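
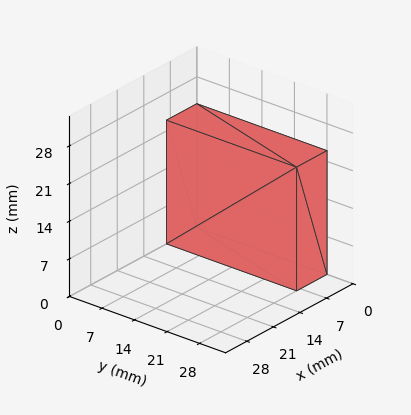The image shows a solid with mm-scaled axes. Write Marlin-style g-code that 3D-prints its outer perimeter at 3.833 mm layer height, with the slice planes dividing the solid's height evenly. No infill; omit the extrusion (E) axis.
Reading the render: the shape is a rectangular box, roughly 8 × 28 mm footprint and 23 mm tall (dimensions read to the nearest mm from the axis ticks). For the g-code, the solid's height is divided into equal slices at the stated Δz and each level perimeter traced with G1 moves after a G0 lift.

; perimeter-only toolpath
G21 ; units = mm
G90 ; absolute positioning
G28 ; home
; layer 1
G0 Z3.833
G0 X0.000 Y0.000
G1 X8.000 Y0.000
G1 X8.000 Y28.000
G1 X0.000 Y28.000
G1 X0.000 Y0.000
; layer 2
G0 Z7.667
G0 X0.000 Y0.000
G1 X8.000 Y0.000
G1 X8.000 Y28.000
G1 X0.000 Y28.000
G1 X0.000 Y0.000
; layer 3
G0 Z11.500
G0 X0.000 Y0.000
G1 X8.000 Y0.000
G1 X8.000 Y28.000
G1 X0.000 Y28.000
G1 X0.000 Y0.000
; layer 4
G0 Z15.333
G0 X0.000 Y0.000
G1 X8.000 Y0.000
G1 X8.000 Y28.000
G1 X0.000 Y28.000
G1 X0.000 Y0.000
; layer 5
G0 Z19.167
G0 X0.000 Y0.000
G1 X8.000 Y0.000
G1 X8.000 Y28.000
G1 X0.000 Y28.000
G1 X0.000 Y0.000
; layer 6
G0 Z23.000
G0 X0.000 Y0.000
G1 X8.000 Y0.000
G1 X8.000 Y28.000
G1 X0.000 Y28.000
G1 X0.000 Y0.000
M2 ; end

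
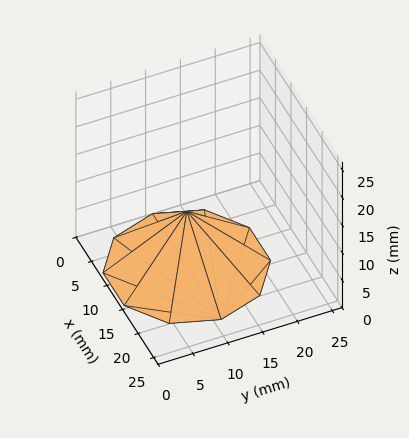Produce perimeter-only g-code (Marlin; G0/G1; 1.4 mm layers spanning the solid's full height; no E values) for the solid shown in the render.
Reading the render: the shape is a regular 10-sided pyramid, base circumscribed radius ≈ 11 mm, apex at z ≈ 10 mm (dimensions read to the nearest mm from the axis ticks). For the g-code, the solid's height is divided into equal slices at the stated Δz and each level perimeter traced with G1 moves after a G0 lift.

; perimeter-only toolpath
G21 ; units = mm
G90 ; absolute positioning
G28 ; home
; layer 1
G0 Z1.4
G0 X20.4 Y11.0
G1 X18.6 Y16.6
G1 X13.9 Y20.0
G1 X8.1 Y20.0
G1 X3.4 Y16.6
G1 X1.6 Y11.0
G1 X3.4 Y5.4
G1 X8.1 Y2.0
G1 X13.9 Y2.0
G1 X18.6 Y5.4
G1 X20.4 Y11.0
; layer 2
G0 Z2.9
G0 X18.9 Y11.0
G1 X17.4 Y15.6
G1 X13.4 Y18.5
G1 X8.6 Y18.5
G1 X4.6 Y15.6
G1 X3.1 Y11.0
G1 X4.6 Y6.4
G1 X8.6 Y3.5
G1 X13.4 Y3.5
G1 X17.4 Y6.4
G1 X18.9 Y11.0
; layer 3
G0 Z4.3
G0 X17.3 Y11.0
G1 X16.1 Y14.7
G1 X12.9 Y17.0
G1 X9.1 Y17.0
G1 X5.9 Y14.7
G1 X4.7 Y11.0
G1 X5.9 Y7.3
G1 X9.1 Y5.0
G1 X12.9 Y5.0
G1 X16.1 Y7.3
G1 X17.3 Y11.0
; layer 4
G0 Z5.7
G0 X15.7 Y11.0
G1 X14.8 Y13.8
G1 X12.5 Y15.5
G1 X9.5 Y15.5
G1 X7.2 Y13.8
G1 X6.3 Y11.0
G1 X7.2 Y8.2
G1 X9.5 Y6.5
G1 X12.5 Y6.5
G1 X14.8 Y8.2
G1 X15.7 Y11.0
; layer 5
G0 Z7.1
G0 X14.1 Y11.0
G1 X13.5 Y12.9
G1 X12.0 Y14.0
G1 X10.0 Y14.0
G1 X8.5 Y12.9
G1 X7.9 Y11.0
G1 X8.5 Y9.1
G1 X10.0 Y8.0
G1 X12.0 Y8.0
G1 X13.5 Y9.1
G1 X14.1 Y11.0
; layer 6
G0 Z8.6
G0 X12.6 Y11.0
G1 X12.3 Y11.9
G1 X11.5 Y12.5
G1 X10.5 Y12.5
G1 X9.7 Y11.9
G1 X9.4 Y11.0
G1 X9.7 Y10.1
G1 X10.5 Y9.5
G1 X11.5 Y9.5
G1 X12.3 Y10.1
G1 X12.6 Y11.0
M2 ; end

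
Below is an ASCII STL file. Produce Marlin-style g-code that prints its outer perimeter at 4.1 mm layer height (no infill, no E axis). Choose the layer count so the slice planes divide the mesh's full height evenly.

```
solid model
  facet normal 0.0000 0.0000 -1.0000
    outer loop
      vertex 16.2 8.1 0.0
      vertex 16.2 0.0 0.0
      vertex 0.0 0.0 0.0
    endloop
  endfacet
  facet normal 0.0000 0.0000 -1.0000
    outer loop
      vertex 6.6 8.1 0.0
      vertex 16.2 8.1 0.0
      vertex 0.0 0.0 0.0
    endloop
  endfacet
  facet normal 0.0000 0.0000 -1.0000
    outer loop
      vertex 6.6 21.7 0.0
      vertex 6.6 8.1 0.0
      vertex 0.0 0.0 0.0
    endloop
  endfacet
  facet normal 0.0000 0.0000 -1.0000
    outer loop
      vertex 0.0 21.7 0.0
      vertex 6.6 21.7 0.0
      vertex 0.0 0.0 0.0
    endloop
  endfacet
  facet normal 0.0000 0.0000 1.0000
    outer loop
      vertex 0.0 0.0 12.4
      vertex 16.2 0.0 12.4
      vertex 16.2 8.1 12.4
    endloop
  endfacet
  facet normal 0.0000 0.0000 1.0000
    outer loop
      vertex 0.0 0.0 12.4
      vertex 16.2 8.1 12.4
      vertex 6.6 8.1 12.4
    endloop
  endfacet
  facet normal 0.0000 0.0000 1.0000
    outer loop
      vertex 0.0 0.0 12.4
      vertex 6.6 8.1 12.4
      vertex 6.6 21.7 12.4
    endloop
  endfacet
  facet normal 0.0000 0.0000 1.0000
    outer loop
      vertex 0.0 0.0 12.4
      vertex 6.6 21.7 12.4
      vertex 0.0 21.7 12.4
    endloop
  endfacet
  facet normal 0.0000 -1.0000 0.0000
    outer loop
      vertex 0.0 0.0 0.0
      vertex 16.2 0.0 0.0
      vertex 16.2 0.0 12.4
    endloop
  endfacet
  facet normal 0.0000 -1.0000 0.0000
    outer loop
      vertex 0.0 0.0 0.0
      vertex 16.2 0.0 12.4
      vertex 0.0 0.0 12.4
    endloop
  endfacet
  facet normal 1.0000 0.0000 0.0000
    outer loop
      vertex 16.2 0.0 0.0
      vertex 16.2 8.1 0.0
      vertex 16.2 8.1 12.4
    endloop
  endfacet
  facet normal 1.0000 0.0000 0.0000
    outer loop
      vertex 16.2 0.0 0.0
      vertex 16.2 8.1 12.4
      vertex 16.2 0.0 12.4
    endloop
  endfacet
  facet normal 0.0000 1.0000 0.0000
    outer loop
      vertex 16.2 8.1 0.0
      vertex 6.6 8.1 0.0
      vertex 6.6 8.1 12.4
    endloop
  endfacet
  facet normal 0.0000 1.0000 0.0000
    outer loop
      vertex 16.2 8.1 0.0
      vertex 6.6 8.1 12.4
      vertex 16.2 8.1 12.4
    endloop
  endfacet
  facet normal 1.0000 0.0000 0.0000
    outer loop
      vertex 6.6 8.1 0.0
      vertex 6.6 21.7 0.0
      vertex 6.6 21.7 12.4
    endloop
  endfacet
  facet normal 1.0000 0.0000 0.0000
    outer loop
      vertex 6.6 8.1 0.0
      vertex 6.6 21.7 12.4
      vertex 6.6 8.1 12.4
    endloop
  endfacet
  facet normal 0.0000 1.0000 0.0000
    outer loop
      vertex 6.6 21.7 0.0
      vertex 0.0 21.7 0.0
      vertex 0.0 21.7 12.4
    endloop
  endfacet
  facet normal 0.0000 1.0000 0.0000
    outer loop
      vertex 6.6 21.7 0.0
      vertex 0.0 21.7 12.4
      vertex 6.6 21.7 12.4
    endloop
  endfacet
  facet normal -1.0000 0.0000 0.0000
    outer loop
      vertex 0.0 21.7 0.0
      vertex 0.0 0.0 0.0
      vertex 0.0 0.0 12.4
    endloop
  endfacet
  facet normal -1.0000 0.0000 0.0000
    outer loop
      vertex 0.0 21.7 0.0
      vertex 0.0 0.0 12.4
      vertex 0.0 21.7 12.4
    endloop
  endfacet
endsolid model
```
; perimeter-only toolpath
G21 ; units = mm
G90 ; absolute positioning
G28 ; home
; layer 1
G0 Z4.1
G0 X0.0 Y0.0
G1 X16.2 Y0.0
G1 X16.2 Y8.1
G1 X6.6 Y8.1
G1 X6.6 Y21.7
G1 X0.0 Y21.7
G1 X0.0 Y0.0
; layer 2
G0 Z8.3
G0 X0.0 Y0.0
G1 X16.2 Y0.0
G1 X16.2 Y8.1
G1 X6.6 Y8.1
G1 X6.6 Y21.7
G1 X0.0 Y21.7
G1 X0.0 Y0.0
; layer 3
G0 Z12.4
G0 X0.0 Y0.0
G1 X16.2 Y0.0
G1 X16.2 Y8.1
G1 X6.6 Y8.1
G1 X6.6 Y21.7
G1 X0.0 Y21.7
G1 X0.0 Y0.0
M2 ; end

The solid is an L-shaped prism: outer 16.2 × 21.7 mm, arm thicknesses ≈ 8.1 mm (horizontal) and 6.6 mm (vertical), extruded 12.4 mm in z. Slicing at Δz = 4.1 mm — 3 equal slices spanning the solid's height, so layer i sits at z = i·h/3 — gives 3 non-empty perimeters. Each is a 6-segment closed polygon; G0 lifts to the layer z and rapids to the start vertex, then G1 traces the edges.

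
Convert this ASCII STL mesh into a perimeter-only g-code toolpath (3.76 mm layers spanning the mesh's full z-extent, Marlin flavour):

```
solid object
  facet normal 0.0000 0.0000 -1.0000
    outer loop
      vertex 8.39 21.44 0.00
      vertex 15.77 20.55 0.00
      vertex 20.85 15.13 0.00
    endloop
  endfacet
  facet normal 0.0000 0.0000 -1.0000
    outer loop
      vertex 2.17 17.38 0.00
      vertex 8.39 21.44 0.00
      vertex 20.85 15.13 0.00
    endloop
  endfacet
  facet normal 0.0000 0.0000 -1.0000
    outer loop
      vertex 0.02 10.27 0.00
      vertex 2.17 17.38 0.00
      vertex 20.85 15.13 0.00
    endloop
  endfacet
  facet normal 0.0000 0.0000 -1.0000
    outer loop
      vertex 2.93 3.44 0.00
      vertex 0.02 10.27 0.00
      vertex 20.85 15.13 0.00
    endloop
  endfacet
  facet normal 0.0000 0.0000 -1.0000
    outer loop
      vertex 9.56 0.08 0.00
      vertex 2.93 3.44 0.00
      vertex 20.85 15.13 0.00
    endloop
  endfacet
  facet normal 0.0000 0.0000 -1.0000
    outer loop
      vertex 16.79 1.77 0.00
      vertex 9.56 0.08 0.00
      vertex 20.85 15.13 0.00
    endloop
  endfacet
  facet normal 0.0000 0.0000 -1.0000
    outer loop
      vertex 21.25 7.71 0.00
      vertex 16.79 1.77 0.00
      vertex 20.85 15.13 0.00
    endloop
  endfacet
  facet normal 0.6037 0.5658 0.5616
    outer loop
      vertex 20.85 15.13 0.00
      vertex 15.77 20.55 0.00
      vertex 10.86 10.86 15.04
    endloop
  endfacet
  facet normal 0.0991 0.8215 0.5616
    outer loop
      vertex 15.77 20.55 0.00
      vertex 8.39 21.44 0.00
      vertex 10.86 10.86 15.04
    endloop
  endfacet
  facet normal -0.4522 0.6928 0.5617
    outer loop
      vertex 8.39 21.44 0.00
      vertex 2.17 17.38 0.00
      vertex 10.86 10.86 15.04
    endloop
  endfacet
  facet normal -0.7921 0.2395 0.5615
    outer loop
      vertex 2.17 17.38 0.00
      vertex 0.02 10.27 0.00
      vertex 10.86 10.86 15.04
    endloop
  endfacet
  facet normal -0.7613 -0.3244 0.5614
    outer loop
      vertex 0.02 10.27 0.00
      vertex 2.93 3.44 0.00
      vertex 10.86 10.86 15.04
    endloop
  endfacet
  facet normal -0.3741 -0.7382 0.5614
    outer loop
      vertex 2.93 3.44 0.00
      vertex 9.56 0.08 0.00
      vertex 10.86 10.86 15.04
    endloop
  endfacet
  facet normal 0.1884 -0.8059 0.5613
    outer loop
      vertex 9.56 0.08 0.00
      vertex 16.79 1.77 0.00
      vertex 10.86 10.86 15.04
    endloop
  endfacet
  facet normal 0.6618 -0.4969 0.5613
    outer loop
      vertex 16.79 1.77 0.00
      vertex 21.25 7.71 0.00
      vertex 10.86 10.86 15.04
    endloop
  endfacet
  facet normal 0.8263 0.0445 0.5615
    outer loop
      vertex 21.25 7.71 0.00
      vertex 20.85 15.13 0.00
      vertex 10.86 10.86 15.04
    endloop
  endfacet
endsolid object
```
; perimeter-only toolpath
G21 ; units = mm
G90 ; absolute positioning
G28 ; home
; layer 1
G0 Z3.76
G0 X18.35 Y14.06
G1 X14.54 Y18.13
G1 X9.01 Y18.80
G1 X4.34 Y15.75
G1 X2.73 Y10.42
G1 X4.91 Y5.29
G1 X9.88 Y2.77
G1 X15.31 Y4.04
G1 X18.65 Y8.50
G1 X18.35 Y14.06
; layer 2
G0 Z7.52
G0 X15.86 Y13.00
G1 X13.31 Y15.71
G1 X9.62 Y16.15
G1 X6.51 Y14.12
G1 X5.44 Y10.56
G1 X6.89 Y7.15
G1 X10.21 Y5.47
G1 X13.82 Y6.31
G1 X16.05 Y9.29
G1 X15.86 Y13.00
; layer 3
G0 Z11.28
G0 X13.36 Y11.93
G1 X12.09 Y13.28
G1 X10.24 Y13.50
G1 X8.69 Y12.49
G1 X8.15 Y10.71
G1 X8.88 Y9.00
G1 X10.54 Y8.16
G1 X12.34 Y8.59
G1 X13.46 Y10.07
G1 X13.36 Y11.93
M2 ; end

The solid is a regular 9-sided pyramid, base circumscribed radius ≈ 10.9 mm, apex at z ≈ 15 mm. Slicing at Δz = 3.76 mm — 4 equal slices spanning the solid's height, so layer i sits at z = i·h/4 — gives 3 non-empty perimeters. Each is a 9-segment closed polygon; G0 lifts to the layer z and rapids to the start vertex, then G1 traces the edges. The cross-section shrinks linearly with z (the slice at the apex is degenerate and omitted).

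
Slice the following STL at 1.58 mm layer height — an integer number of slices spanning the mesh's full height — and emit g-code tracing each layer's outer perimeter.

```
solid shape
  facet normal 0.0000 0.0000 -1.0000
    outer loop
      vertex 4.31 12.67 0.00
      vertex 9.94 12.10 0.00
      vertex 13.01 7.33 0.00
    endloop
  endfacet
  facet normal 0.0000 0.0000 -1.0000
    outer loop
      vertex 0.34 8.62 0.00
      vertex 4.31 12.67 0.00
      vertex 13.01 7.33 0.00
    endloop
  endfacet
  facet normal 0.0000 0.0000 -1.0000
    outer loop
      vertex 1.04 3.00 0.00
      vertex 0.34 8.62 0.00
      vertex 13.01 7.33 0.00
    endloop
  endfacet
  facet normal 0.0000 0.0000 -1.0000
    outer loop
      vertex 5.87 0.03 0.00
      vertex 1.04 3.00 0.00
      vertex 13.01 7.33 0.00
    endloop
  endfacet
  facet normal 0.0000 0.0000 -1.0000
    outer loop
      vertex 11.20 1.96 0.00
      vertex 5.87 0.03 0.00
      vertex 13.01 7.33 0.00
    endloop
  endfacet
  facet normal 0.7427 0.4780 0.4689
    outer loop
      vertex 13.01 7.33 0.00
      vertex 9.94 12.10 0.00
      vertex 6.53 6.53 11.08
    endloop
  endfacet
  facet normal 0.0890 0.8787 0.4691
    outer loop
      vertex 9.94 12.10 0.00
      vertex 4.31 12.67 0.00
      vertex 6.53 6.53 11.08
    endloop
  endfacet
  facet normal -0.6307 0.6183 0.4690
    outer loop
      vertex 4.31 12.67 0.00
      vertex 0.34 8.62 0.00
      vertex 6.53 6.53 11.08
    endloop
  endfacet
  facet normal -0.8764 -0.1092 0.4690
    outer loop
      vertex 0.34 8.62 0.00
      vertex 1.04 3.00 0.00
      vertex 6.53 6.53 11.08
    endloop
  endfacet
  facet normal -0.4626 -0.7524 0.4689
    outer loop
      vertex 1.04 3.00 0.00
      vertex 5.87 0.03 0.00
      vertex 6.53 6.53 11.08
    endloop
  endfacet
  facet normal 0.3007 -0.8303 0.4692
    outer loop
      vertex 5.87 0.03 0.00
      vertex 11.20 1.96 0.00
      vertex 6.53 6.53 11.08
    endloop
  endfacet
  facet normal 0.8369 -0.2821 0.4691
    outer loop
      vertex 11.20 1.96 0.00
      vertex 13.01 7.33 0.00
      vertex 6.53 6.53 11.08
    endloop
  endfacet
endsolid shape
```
; perimeter-only toolpath
G21 ; units = mm
G90 ; absolute positioning
G28 ; home
; layer 1
G0 Z1.58
G0 X12.08 Y7.22
G1 X9.45 Y11.30
G1 X4.63 Y11.79
G1 X1.22 Y8.32
G1 X1.82 Y3.50
G1 X5.96 Y0.96
G1 X10.53 Y2.61
G1 X12.08 Y7.22
; layer 2
G0 Z3.17
G0 X11.16 Y7.10
G1 X8.97 Y10.51
G1 X4.94 Y10.92
G1 X2.11 Y8.02
G1 X2.61 Y4.01
G1 X6.06 Y1.89
G1 X9.87 Y3.27
G1 X11.16 Y7.10
; layer 3
G0 Z4.75
G0 X10.23 Y6.99
G1 X8.48 Y9.71
G1 X5.26 Y10.04
G1 X2.99 Y7.72
G1 X3.39 Y4.51
G1 X6.15 Y2.82
G1 X9.20 Y3.92
G1 X10.23 Y6.99
; layer 4
G0 Z6.33
G0 X9.31 Y6.87
G1 X7.99 Y8.92
G1 X5.58 Y9.16
G1 X3.88 Y7.43
G1 X4.18 Y5.02
G1 X6.25 Y3.74
G1 X8.53 Y4.57
G1 X9.31 Y6.87
; layer 5
G0 Z7.91
G0 X8.38 Y6.76
G1 X7.50 Y8.12
G1 X5.90 Y8.28
G1 X4.76 Y7.13
G1 X4.96 Y5.52
G1 X6.34 Y4.67
G1 X7.86 Y5.22
G1 X8.38 Y6.76
; layer 6
G0 Z9.50
G0 X7.46 Y6.64
G1 X7.02 Y7.33
G1 X6.21 Y7.41
G1 X5.65 Y6.83
G1 X5.75 Y6.03
G1 X6.44 Y5.60
G1 X7.20 Y5.88
G1 X7.46 Y6.64
M2 ; end

The solid is a regular 7-sided pyramid, base circumscribed radius ≈ 6.53 mm, apex at z ≈ 11.1 mm. Slicing at Δz = 1.58 mm — 7 equal slices spanning the solid's height, so layer i sits at z = i·h/7 — gives 6 non-empty perimeters. Each is a 7-segment closed polygon; G0 lifts to the layer z and rapids to the start vertex, then G1 traces the edges. The cross-section shrinks linearly with z (the slice at the apex is degenerate and omitted).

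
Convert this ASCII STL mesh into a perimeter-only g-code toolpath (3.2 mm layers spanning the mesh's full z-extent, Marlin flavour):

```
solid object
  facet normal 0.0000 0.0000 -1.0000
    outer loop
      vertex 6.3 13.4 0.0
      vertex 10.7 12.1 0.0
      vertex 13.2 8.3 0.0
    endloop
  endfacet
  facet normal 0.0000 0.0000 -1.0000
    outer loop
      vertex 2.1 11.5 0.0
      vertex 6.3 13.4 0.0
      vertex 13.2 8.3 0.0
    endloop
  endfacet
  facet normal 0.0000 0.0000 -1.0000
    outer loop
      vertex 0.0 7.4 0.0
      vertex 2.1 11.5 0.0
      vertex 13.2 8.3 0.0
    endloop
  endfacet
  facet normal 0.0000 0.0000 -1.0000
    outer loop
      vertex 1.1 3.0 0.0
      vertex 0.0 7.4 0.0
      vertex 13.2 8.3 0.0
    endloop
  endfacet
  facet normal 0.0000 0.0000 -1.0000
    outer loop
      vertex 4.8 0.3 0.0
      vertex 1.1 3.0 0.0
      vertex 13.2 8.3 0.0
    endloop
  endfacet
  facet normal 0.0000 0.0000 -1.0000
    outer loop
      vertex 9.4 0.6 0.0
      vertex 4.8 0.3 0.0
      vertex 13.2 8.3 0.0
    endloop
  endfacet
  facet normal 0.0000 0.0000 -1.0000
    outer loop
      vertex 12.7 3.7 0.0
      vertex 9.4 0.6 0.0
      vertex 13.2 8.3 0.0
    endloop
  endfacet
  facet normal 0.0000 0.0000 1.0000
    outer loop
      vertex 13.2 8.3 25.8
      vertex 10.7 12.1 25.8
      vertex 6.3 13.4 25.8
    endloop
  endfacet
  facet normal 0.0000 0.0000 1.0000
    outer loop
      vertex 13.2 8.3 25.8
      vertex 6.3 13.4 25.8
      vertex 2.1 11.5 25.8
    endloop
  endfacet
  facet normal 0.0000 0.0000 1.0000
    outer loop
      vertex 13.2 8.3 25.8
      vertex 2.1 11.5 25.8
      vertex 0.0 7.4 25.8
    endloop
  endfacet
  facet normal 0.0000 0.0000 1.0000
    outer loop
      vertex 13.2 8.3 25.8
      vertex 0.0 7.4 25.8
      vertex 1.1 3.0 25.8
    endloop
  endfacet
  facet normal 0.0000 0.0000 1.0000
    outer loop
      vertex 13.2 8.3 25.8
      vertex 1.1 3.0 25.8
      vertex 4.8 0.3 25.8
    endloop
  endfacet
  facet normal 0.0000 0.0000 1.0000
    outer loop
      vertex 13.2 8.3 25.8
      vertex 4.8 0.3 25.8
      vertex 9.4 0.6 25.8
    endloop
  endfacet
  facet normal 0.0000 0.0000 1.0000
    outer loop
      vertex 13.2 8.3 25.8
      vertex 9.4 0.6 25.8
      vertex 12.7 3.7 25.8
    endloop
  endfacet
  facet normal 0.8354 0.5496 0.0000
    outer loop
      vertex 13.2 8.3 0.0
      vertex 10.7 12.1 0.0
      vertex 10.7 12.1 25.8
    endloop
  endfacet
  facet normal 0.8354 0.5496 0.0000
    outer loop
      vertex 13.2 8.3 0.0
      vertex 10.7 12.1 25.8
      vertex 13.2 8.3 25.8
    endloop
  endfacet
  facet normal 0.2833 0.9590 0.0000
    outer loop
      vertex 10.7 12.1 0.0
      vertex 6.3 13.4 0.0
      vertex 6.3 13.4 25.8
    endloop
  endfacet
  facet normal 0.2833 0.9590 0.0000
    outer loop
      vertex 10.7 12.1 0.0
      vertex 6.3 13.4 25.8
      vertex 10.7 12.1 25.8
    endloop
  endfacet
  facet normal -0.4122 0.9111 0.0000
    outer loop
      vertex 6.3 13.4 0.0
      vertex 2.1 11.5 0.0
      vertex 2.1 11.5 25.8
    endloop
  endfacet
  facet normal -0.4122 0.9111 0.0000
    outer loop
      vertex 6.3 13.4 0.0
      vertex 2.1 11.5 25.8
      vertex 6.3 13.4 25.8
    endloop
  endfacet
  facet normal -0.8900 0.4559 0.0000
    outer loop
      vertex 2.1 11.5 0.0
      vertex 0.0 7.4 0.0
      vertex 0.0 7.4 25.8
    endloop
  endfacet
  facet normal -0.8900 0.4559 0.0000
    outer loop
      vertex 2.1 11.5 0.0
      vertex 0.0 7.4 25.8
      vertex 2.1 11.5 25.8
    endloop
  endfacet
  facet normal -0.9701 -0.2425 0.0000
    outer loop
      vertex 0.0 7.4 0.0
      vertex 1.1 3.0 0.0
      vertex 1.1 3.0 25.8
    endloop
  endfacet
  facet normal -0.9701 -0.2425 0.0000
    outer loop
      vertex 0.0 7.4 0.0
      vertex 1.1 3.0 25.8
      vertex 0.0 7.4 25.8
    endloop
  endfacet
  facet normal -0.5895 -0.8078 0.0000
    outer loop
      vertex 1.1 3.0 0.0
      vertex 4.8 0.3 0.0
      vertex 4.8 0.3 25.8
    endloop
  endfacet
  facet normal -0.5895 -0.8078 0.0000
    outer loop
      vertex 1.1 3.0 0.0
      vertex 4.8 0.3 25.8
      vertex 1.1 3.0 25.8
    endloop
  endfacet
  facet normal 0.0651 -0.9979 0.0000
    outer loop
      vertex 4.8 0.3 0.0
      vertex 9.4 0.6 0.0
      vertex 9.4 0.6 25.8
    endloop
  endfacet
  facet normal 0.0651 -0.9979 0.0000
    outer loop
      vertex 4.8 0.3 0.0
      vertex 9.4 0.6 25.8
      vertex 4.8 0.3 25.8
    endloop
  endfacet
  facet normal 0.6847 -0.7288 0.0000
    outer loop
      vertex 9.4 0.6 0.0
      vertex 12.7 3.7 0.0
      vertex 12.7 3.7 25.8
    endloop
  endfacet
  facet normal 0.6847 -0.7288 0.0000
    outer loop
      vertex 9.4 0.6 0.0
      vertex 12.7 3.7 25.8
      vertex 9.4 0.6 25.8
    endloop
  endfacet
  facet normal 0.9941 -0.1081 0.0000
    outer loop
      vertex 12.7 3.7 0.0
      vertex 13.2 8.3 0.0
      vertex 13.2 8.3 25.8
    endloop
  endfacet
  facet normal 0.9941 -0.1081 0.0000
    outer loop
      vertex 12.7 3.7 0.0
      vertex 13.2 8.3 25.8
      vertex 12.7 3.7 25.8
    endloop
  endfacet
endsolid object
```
; perimeter-only toolpath
G21 ; units = mm
G90 ; absolute positioning
G28 ; home
; layer 1
G0 Z3.2
G0 X13.2 Y8.3
G1 X10.7 Y12.1
G1 X6.3 Y13.4
G1 X2.1 Y11.5
G1 X0.0 Y7.4
G1 X1.1 Y3.0
G1 X4.8 Y0.3
G1 X9.4 Y0.6
G1 X12.7 Y3.7
G1 X13.2 Y8.3
; layer 2
G0 Z6.5
G0 X13.2 Y8.3
G1 X10.7 Y12.1
G1 X6.3 Y13.4
G1 X2.1 Y11.5
G1 X0.0 Y7.4
G1 X1.1 Y3.0
G1 X4.8 Y0.3
G1 X9.4 Y0.6
G1 X12.7 Y3.7
G1 X13.2 Y8.3
; layer 3
G0 Z9.7
G0 X13.2 Y8.3
G1 X10.7 Y12.1
G1 X6.3 Y13.4
G1 X2.1 Y11.5
G1 X0.0 Y7.4
G1 X1.1 Y3.0
G1 X4.8 Y0.3
G1 X9.4 Y0.6
G1 X12.7 Y3.7
G1 X13.2 Y8.3
; layer 4
G0 Z12.9
G0 X13.2 Y8.3
G1 X10.7 Y12.1
G1 X6.3 Y13.4
G1 X2.1 Y11.5
G1 X0.0 Y7.4
G1 X1.1 Y3.0
G1 X4.8 Y0.3
G1 X9.4 Y0.6
G1 X12.7 Y3.7
G1 X13.2 Y8.3
; layer 5
G0 Z16.1
G0 X13.2 Y8.3
G1 X10.7 Y12.1
G1 X6.3 Y13.4
G1 X2.1 Y11.5
G1 X0.0 Y7.4
G1 X1.1 Y3.0
G1 X4.8 Y0.3
G1 X9.4 Y0.6
G1 X12.7 Y3.7
G1 X13.2 Y8.3
; layer 6
G0 Z19.4
G0 X13.2 Y8.3
G1 X10.7 Y12.1
G1 X6.3 Y13.4
G1 X2.1 Y11.5
G1 X0.0 Y7.4
G1 X1.1 Y3.0
G1 X4.8 Y0.3
G1 X9.4 Y0.6
G1 X12.7 Y3.7
G1 X13.2 Y8.3
; layer 7
G0 Z22.6
G0 X13.2 Y8.3
G1 X10.7 Y12.1
G1 X6.3 Y13.4
G1 X2.1 Y11.5
G1 X0.0 Y7.4
G1 X1.1 Y3.0
G1 X4.8 Y0.3
G1 X9.4 Y0.6
G1 X12.7 Y3.7
G1 X13.2 Y8.3
; layer 8
G0 Z25.8
G0 X13.2 Y8.3
G1 X10.7 Y12.1
G1 X6.3 Y13.4
G1 X2.1 Y11.5
G1 X0.0 Y7.4
G1 X1.1 Y3.0
G1 X4.8 Y0.3
G1 X9.4 Y0.6
G1 X12.7 Y3.7
G1 X13.2 Y8.3
M2 ; end

The solid is a regular 9-sided prism (a cylinder approximated with 9 flat sides), circumscribed radius ≈ 6.7 mm, height ≈ 25.8 mm. Slicing at Δz = 3.2 mm — 8 equal slices spanning the solid's height, so layer i sits at z = i·h/8 — gives 8 non-empty perimeters. Each is a 9-segment closed polygon; G0 lifts to the layer z and rapids to the start vertex, then G1 traces the edges.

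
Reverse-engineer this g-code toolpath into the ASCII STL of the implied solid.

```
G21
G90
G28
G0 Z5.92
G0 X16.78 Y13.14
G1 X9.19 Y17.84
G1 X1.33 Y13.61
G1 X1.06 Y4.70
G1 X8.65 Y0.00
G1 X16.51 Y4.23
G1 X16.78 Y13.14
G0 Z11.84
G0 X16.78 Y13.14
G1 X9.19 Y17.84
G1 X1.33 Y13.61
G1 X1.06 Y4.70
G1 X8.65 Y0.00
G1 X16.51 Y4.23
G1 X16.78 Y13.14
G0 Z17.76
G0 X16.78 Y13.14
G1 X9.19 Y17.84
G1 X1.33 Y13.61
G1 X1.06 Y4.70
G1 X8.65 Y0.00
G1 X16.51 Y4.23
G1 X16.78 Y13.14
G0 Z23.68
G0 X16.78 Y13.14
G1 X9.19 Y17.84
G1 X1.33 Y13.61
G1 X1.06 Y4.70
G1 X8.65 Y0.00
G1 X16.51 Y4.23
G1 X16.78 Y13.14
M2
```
solid part
  facet normal 0.0000 0.0000 -1.0000
    outer loop
      vertex 1.33 13.61 0.00
      vertex 9.19 17.84 0.00
      vertex 16.78 13.14 0.00
    endloop
  endfacet
  facet normal 0.0000 0.0000 -1.0000
    outer loop
      vertex 1.06 4.70 0.00
      vertex 1.33 13.61 0.00
      vertex 16.78 13.14 0.00
    endloop
  endfacet
  facet normal 0.0000 0.0000 -1.0000
    outer loop
      vertex 8.65 0.00 0.00
      vertex 1.06 4.70 0.00
      vertex 16.78 13.14 0.00
    endloop
  endfacet
  facet normal 0.0000 0.0000 -1.0000
    outer loop
      vertex 16.51 4.23 0.00
      vertex 8.65 0.00 0.00
      vertex 16.78 13.14 0.00
    endloop
  endfacet
  facet normal 0.0000 0.0000 1.0000
    outer loop
      vertex 16.78 13.14 23.68
      vertex 9.19 17.84 23.68
      vertex 1.33 13.61 23.68
    endloop
  endfacet
  facet normal 0.0000 0.0000 1.0000
    outer loop
      vertex 16.78 13.14 23.68
      vertex 1.33 13.61 23.68
      vertex 1.06 4.70 23.68
    endloop
  endfacet
  facet normal 0.0000 0.0000 1.0000
    outer loop
      vertex 16.78 13.14 23.68
      vertex 1.06 4.70 23.68
      vertex 8.65 0.00 23.68
    endloop
  endfacet
  facet normal 0.0000 0.0000 1.0000
    outer loop
      vertex 16.78 13.14 23.68
      vertex 8.65 0.00 23.68
      vertex 16.51 4.23 23.68
    endloop
  endfacet
  facet normal 0.5265 0.8502 0.0000
    outer loop
      vertex 16.78 13.14 0.00
      vertex 9.19 17.84 0.00
      vertex 9.19 17.84 23.68
    endloop
  endfacet
  facet normal 0.5265 0.8502 0.0000
    outer loop
      vertex 16.78 13.14 0.00
      vertex 9.19 17.84 23.68
      vertex 16.78 13.14 23.68
    endloop
  endfacet
  facet normal -0.4739 0.8806 0.0000
    outer loop
      vertex 9.19 17.84 0.00
      vertex 1.33 13.61 0.00
      vertex 1.33 13.61 23.68
    endloop
  endfacet
  facet normal -0.4739 0.8806 0.0000
    outer loop
      vertex 9.19 17.84 0.00
      vertex 1.33 13.61 23.68
      vertex 9.19 17.84 23.68
    endloop
  endfacet
  facet normal -0.9995 0.0303 0.0000
    outer loop
      vertex 1.33 13.61 0.00
      vertex 1.06 4.70 0.00
      vertex 1.06 4.70 23.68
    endloop
  endfacet
  facet normal -0.9995 0.0303 0.0000
    outer loop
      vertex 1.33 13.61 0.00
      vertex 1.06 4.70 23.68
      vertex 1.33 13.61 23.68
    endloop
  endfacet
  facet normal -0.5265 -0.8502 0.0000
    outer loop
      vertex 1.06 4.70 0.00
      vertex 8.65 0.00 0.00
      vertex 8.65 0.00 23.68
    endloop
  endfacet
  facet normal -0.5265 -0.8502 0.0000
    outer loop
      vertex 1.06 4.70 0.00
      vertex 8.65 0.00 23.68
      vertex 1.06 4.70 23.68
    endloop
  endfacet
  facet normal 0.4739 -0.8806 0.0000
    outer loop
      vertex 8.65 0.00 0.00
      vertex 16.51 4.23 0.00
      vertex 16.51 4.23 23.68
    endloop
  endfacet
  facet normal 0.4739 -0.8806 0.0000
    outer loop
      vertex 8.65 0.00 0.00
      vertex 16.51 4.23 23.68
      vertex 8.65 0.00 23.68
    endloop
  endfacet
  facet normal 0.9995 -0.0303 0.0000
    outer loop
      vertex 16.51 4.23 0.00
      vertex 16.78 13.14 0.00
      vertex 16.78 13.14 23.68
    endloop
  endfacet
  facet normal 0.9995 -0.0303 0.0000
    outer loop
      vertex 16.51 4.23 0.00
      vertex 16.78 13.14 23.68
      vertex 16.51 4.23 23.68
    endloop
  endfacet
endsolid part

The G0 Z moves step by Δz≈5.92 mm. Every layer's G1 loop is the same polygon, so the solid is a straight extrusion of it from z=0 to z≈23.7. Closing with flat bottom and top caps and triangulating gives 20 facets — a regular 6-sided prism (a cylinder approximated with 6 flat sides), circumscribed radius ≈ 8.92 mm, height ≈ 23.7 mm.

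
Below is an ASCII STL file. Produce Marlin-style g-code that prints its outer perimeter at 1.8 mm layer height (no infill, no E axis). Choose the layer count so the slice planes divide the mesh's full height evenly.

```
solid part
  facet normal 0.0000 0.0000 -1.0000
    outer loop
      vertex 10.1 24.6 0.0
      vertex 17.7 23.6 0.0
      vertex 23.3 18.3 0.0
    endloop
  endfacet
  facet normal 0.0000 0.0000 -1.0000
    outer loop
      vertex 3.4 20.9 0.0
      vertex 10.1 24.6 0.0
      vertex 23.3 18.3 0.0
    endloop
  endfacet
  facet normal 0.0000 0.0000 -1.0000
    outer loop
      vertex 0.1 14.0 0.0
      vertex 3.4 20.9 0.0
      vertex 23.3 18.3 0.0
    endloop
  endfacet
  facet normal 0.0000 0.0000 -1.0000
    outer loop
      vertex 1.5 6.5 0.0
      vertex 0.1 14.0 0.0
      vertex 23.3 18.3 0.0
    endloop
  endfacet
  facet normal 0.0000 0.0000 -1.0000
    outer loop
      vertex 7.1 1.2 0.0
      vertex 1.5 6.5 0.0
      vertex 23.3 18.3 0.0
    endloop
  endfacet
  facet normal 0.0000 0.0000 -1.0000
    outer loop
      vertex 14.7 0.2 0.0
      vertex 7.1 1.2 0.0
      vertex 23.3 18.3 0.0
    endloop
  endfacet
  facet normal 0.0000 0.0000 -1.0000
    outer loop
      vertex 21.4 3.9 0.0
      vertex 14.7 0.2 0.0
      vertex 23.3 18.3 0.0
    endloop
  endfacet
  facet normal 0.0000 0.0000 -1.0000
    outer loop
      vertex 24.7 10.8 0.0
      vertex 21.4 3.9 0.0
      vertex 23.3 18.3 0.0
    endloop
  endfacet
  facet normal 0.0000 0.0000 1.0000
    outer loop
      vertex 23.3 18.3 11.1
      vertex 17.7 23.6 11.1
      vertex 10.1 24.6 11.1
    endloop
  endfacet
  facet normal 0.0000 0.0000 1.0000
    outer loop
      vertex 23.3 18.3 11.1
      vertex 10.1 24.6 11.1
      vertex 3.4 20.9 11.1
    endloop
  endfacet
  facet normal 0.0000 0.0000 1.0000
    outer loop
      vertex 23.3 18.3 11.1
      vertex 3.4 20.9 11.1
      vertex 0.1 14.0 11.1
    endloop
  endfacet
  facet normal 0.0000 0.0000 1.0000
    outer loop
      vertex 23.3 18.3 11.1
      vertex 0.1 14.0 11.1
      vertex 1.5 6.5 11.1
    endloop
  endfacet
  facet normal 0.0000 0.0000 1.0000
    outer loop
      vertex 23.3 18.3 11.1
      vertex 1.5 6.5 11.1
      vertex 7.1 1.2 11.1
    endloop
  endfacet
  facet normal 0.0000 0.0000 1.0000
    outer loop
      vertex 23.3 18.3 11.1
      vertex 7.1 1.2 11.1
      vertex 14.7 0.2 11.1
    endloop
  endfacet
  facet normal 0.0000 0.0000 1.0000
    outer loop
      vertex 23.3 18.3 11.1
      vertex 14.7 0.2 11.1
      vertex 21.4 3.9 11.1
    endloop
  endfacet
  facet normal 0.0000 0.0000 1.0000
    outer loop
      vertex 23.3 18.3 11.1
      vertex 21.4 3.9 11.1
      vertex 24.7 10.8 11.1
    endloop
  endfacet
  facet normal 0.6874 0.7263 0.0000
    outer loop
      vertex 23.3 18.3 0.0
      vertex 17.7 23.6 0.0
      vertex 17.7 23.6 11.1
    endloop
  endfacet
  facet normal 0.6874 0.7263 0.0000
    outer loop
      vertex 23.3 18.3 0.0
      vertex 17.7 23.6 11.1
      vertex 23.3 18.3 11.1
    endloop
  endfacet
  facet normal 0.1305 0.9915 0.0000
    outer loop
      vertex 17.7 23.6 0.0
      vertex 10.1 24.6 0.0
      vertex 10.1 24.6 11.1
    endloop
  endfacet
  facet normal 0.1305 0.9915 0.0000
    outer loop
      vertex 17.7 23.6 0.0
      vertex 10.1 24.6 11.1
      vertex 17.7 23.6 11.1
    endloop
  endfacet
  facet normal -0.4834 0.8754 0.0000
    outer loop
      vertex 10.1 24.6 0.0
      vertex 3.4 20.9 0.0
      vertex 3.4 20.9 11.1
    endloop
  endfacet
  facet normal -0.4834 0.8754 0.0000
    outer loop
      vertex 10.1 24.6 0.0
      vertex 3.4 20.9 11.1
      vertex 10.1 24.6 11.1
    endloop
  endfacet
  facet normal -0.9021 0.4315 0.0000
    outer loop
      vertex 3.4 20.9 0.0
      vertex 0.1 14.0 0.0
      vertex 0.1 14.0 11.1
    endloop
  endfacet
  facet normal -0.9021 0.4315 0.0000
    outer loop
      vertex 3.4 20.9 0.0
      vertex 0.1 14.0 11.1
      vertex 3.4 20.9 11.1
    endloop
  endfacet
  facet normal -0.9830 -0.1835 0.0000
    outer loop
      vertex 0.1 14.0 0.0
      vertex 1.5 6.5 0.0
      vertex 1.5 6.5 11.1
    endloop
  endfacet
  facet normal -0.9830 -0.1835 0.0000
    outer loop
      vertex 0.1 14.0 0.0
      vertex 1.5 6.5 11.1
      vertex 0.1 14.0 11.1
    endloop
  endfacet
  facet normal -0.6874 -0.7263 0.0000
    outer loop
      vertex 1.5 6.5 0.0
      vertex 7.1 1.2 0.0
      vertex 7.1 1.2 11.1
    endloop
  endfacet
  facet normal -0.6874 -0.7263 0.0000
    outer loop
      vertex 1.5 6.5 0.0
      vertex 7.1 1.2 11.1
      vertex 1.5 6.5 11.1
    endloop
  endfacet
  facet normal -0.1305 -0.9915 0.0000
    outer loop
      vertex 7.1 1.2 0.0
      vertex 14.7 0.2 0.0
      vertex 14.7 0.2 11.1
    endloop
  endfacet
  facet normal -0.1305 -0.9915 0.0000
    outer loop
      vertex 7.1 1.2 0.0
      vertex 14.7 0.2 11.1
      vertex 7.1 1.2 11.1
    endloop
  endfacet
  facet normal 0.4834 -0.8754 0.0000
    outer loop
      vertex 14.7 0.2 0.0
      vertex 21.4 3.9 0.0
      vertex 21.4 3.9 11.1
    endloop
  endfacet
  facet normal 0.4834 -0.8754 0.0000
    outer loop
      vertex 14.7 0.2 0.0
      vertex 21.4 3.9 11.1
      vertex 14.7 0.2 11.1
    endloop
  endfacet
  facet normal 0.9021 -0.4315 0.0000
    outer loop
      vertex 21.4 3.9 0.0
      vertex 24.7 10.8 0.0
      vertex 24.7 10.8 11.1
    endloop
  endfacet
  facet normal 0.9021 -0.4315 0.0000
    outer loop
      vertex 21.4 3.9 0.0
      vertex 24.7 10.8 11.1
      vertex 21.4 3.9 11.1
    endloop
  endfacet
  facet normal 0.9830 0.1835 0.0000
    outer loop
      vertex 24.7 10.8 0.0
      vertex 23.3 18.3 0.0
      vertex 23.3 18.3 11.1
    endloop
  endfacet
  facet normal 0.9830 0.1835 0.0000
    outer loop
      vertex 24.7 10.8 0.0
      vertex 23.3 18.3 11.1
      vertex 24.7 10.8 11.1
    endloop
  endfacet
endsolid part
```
; perimeter-only toolpath
G21 ; units = mm
G90 ; absolute positioning
G28 ; home
; layer 1
G0 Z1.8
G0 X23.3 Y18.3
G1 X17.7 Y23.6
G1 X10.1 Y24.6
G1 X3.4 Y20.9
G1 X0.1 Y14.0
G1 X1.5 Y6.5
G1 X7.1 Y1.2
G1 X14.7 Y0.2
G1 X21.4 Y3.9
G1 X24.7 Y10.8
G1 X23.3 Y18.3
; layer 2
G0 Z3.7
G0 X23.3 Y18.3
G1 X17.7 Y23.6
G1 X10.1 Y24.6
G1 X3.4 Y20.9
G1 X0.1 Y14.0
G1 X1.5 Y6.5
G1 X7.1 Y1.2
G1 X14.7 Y0.2
G1 X21.4 Y3.9
G1 X24.7 Y10.8
G1 X23.3 Y18.3
; layer 3
G0 Z5.5
G0 X23.3 Y18.3
G1 X17.7 Y23.6
G1 X10.1 Y24.6
G1 X3.4 Y20.9
G1 X0.1 Y14.0
G1 X1.5 Y6.5
G1 X7.1 Y1.2
G1 X14.7 Y0.2
G1 X21.4 Y3.9
G1 X24.7 Y10.8
G1 X23.3 Y18.3
; layer 4
G0 Z7.4
G0 X23.3 Y18.3
G1 X17.7 Y23.6
G1 X10.1 Y24.6
G1 X3.4 Y20.9
G1 X0.1 Y14.0
G1 X1.5 Y6.5
G1 X7.1 Y1.2
G1 X14.7 Y0.2
G1 X21.4 Y3.9
G1 X24.7 Y10.8
G1 X23.3 Y18.3
; layer 5
G0 Z9.2
G0 X23.3 Y18.3
G1 X17.7 Y23.6
G1 X10.1 Y24.6
G1 X3.4 Y20.9
G1 X0.1 Y14.0
G1 X1.5 Y6.5
G1 X7.1 Y1.2
G1 X14.7 Y0.2
G1 X21.4 Y3.9
G1 X24.7 Y10.8
G1 X23.3 Y18.3
; layer 6
G0 Z11.1
G0 X23.3 Y18.3
G1 X17.7 Y23.6
G1 X10.1 Y24.6
G1 X3.4 Y20.9
G1 X0.1 Y14.0
G1 X1.5 Y6.5
G1 X7.1 Y1.2
G1 X14.7 Y0.2
G1 X21.4 Y3.9
G1 X24.7 Y10.8
G1 X23.3 Y18.3
M2 ; end

The solid is a regular 10-sided prism (a cylinder approximated with 10 flat sides), circumscribed radius ≈ 12.4 mm, height ≈ 11.1 mm. Slicing at Δz = 1.8 mm — 6 equal slices spanning the solid's height, so layer i sits at z = i·h/6 — gives 6 non-empty perimeters. Each is a 10-segment closed polygon; G0 lifts to the layer z and rapids to the start vertex, then G1 traces the edges.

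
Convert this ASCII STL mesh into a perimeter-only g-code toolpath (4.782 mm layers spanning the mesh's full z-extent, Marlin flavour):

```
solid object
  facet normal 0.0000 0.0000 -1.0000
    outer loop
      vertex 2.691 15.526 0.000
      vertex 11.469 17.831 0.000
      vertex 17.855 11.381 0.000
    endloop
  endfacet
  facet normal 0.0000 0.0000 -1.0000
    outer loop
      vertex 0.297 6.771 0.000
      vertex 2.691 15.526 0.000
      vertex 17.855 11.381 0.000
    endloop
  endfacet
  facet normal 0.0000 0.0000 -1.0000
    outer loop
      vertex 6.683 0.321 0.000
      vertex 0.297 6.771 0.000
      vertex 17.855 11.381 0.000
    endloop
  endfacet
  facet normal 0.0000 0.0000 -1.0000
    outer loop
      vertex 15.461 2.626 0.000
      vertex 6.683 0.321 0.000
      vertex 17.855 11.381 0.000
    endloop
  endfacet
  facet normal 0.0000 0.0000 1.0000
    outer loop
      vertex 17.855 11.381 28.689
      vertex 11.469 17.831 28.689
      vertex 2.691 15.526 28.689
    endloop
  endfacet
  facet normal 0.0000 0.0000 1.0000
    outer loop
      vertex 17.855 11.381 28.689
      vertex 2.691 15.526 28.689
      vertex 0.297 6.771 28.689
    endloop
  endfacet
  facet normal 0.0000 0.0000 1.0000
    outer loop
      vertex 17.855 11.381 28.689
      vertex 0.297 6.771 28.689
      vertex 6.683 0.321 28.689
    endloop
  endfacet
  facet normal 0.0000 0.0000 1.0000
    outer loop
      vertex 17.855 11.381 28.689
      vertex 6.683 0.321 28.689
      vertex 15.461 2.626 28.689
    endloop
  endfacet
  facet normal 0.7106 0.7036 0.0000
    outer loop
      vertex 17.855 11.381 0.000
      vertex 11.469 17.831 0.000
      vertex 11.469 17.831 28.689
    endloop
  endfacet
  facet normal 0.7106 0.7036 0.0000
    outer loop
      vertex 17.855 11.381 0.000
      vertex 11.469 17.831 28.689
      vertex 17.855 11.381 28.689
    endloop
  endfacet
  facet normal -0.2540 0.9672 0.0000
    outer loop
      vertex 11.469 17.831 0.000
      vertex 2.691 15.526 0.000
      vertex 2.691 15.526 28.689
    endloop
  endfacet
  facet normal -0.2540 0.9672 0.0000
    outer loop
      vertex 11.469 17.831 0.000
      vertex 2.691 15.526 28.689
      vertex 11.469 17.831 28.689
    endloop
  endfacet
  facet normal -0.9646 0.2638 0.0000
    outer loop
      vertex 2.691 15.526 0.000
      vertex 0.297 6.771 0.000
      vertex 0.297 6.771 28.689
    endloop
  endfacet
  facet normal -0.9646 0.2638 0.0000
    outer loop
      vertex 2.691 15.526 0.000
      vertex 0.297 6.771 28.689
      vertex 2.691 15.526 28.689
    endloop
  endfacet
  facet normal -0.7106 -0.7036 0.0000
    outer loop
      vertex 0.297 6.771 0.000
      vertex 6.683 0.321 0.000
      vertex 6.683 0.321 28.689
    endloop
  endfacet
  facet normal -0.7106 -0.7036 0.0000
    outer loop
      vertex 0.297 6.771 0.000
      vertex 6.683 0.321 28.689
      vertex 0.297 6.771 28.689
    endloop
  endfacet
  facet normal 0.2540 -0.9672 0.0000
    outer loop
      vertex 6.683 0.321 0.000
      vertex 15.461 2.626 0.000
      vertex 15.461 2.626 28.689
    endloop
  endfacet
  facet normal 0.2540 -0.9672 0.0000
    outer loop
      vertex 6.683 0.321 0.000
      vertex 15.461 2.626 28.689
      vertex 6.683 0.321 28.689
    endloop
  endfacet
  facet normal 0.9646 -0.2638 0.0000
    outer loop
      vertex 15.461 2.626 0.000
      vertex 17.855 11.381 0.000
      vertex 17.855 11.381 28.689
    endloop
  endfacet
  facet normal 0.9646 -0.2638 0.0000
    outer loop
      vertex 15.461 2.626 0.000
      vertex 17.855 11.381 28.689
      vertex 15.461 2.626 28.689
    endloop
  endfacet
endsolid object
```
; perimeter-only toolpath
G21 ; units = mm
G90 ; absolute positioning
G28 ; home
; layer 1
G0 Z4.782
G0 X17.855 Y11.381
G1 X11.469 Y17.831
G1 X2.691 Y15.526
G1 X0.297 Y6.771
G1 X6.683 Y0.321
G1 X15.461 Y2.626
G1 X17.855 Y11.381
; layer 2
G0 Z9.563
G0 X17.855 Y11.381
G1 X11.469 Y17.831
G1 X2.691 Y15.526
G1 X0.297 Y6.771
G1 X6.683 Y0.321
G1 X15.461 Y2.626
G1 X17.855 Y11.381
; layer 3
G0 Z14.345
G0 X17.855 Y11.381
G1 X11.469 Y17.831
G1 X2.691 Y15.526
G1 X0.297 Y6.771
G1 X6.683 Y0.321
G1 X15.461 Y2.626
G1 X17.855 Y11.381
; layer 4
G0 Z19.126
G0 X17.855 Y11.381
G1 X11.469 Y17.831
G1 X2.691 Y15.526
G1 X0.297 Y6.771
G1 X6.683 Y0.321
G1 X15.461 Y2.626
G1 X17.855 Y11.381
; layer 5
G0 Z23.908
G0 X17.855 Y11.381
G1 X11.469 Y17.831
G1 X2.691 Y15.526
G1 X0.297 Y6.771
G1 X6.683 Y0.321
G1 X15.461 Y2.626
G1 X17.855 Y11.381
; layer 6
G0 Z28.689
G0 X17.855 Y11.381
G1 X11.469 Y17.831
G1 X2.691 Y15.526
G1 X0.297 Y6.771
G1 X6.683 Y0.321
G1 X15.461 Y2.626
G1 X17.855 Y11.381
M2 ; end

The solid is a regular 6-sided prism (a cylinder approximated with 6 flat sides), circumscribed radius ≈ 9.08 mm, height ≈ 28.7 mm. Slicing at Δz = 4.782 mm — 6 equal slices spanning the solid's height, so layer i sits at z = i·h/6 — gives 6 non-empty perimeters. Each is a 6-segment closed polygon; G0 lifts to the layer z and rapids to the start vertex, then G1 traces the edges.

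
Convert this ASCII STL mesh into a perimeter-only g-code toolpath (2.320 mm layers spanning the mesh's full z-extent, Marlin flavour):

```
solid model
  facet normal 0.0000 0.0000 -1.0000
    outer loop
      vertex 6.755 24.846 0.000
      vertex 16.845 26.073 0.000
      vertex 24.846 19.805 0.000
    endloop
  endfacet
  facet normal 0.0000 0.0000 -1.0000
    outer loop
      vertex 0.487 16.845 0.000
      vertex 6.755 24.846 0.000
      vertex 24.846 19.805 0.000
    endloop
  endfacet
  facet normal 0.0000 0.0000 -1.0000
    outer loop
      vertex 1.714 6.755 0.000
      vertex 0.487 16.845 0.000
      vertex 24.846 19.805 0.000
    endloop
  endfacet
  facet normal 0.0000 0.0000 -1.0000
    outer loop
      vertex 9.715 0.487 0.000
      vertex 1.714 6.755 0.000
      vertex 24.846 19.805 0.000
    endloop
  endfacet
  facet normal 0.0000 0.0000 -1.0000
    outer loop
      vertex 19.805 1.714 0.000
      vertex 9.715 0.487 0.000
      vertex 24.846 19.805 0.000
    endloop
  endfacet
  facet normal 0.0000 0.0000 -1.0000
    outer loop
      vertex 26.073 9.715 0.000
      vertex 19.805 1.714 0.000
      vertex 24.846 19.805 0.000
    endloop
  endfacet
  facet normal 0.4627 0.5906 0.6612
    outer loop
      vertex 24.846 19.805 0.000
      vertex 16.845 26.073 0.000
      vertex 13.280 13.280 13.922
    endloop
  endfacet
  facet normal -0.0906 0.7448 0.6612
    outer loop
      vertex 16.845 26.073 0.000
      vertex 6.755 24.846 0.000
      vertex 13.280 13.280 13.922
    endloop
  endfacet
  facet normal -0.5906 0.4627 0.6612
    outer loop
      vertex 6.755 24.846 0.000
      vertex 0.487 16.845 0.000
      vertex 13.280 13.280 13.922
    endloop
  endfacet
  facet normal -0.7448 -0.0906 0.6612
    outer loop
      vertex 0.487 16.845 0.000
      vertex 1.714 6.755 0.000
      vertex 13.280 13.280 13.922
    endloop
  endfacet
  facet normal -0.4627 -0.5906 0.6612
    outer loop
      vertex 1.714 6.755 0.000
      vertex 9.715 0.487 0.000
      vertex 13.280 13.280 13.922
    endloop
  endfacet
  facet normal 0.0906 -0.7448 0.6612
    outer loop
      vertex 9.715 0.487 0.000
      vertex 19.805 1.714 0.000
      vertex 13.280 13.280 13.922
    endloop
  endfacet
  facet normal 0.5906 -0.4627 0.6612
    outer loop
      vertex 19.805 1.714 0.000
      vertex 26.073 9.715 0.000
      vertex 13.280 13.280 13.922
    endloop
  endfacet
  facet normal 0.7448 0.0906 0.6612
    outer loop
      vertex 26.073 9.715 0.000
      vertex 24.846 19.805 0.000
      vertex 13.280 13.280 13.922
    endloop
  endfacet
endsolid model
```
; perimeter-only toolpath
G21 ; units = mm
G90 ; absolute positioning
G28 ; home
; layer 1
G0 Z2.320
G0 X22.918 Y18.718
G1 X16.251 Y23.941
G1 X7.843 Y22.918
G1 X2.619 Y16.251
G1 X3.642 Y7.843
G1 X10.309 Y2.619
G1 X18.718 Y3.642
G1 X23.941 Y10.309
G1 X22.918 Y18.718
; layer 2
G0 Z4.641
G0 X20.991 Y17.630
G1 X15.657 Y21.809
G1 X8.930 Y20.991
G1 X4.751 Y15.657
G1 X5.569 Y8.930
G1 X10.903 Y4.751
G1 X17.630 Y5.569
G1 X21.809 Y10.903
G1 X20.991 Y17.630
; layer 3
G0 Z6.961
G0 X19.063 Y16.543
G1 X15.062 Y19.677
G1 X10.018 Y19.063
G1 X6.883 Y15.062
G1 X7.497 Y10.018
G1 X11.497 Y6.883
G1 X16.543 Y7.497
G1 X19.677 Y11.497
G1 X19.063 Y16.543
; layer 4
G0 Z9.281
G0 X17.135 Y15.455
G1 X14.468 Y17.544
G1 X11.105 Y17.135
G1 X9.016 Y14.468
G1 X9.425 Y11.105
G1 X12.092 Y9.016
G1 X15.455 Y9.425
G1 X17.544 Y12.092
G1 X17.135 Y15.455
; layer 5
G0 Z11.602
G0 X15.208 Y14.367
G1 X13.874 Y15.412
G1 X12.192 Y15.208
G1 X11.148 Y13.874
G1 X11.352 Y12.192
G1 X12.686 Y11.148
G1 X14.367 Y11.352
G1 X15.412 Y12.686
G1 X15.208 Y14.367
M2 ; end

The solid is a regular 8-sided pyramid, base circumscribed radius ≈ 13.3 mm, apex at z ≈ 13.9 mm. Slicing at Δz = 2.320 mm — 6 equal slices spanning the solid's height, so layer i sits at z = i·h/6 — gives 5 non-empty perimeters. Each is a 8-segment closed polygon; G0 lifts to the layer z and rapids to the start vertex, then G1 traces the edges. The cross-section shrinks linearly with z (the slice at the apex is degenerate and omitted).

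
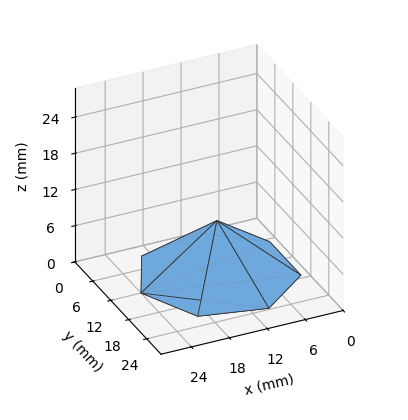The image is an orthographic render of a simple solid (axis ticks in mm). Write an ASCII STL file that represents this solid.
Reading the render: the shape is a regular 7-sided pyramid, base circumscribed radius ≈ 12 mm, apex at z ≈ 9 mm (dimensions read to the nearest mm from the axis ticks). For the STL, each face is triangulated and given an outward normal.

solid part
  facet normal 0.0000 0.0000 -1.0000
    outer loop
      vertex 9.33 23.70 0.00
      vertex 19.48 21.38 0.00
      vertex 24.00 12.00 0.00
    endloop
  endfacet
  facet normal 0.0000 0.0000 -1.0000
    outer loop
      vertex 1.19 17.21 0.00
      vertex 9.33 23.70 0.00
      vertex 24.00 12.00 0.00
    endloop
  endfacet
  facet normal 0.0000 0.0000 -1.0000
    outer loop
      vertex 1.19 6.79 0.00
      vertex 1.19 17.21 0.00
      vertex 24.00 12.00 0.00
    endloop
  endfacet
  facet normal 0.0000 0.0000 -1.0000
    outer loop
      vertex 9.33 0.30 0.00
      vertex 1.19 6.79 0.00
      vertex 24.00 12.00 0.00
    endloop
  endfacet
  facet normal 0.0000 0.0000 -1.0000
    outer loop
      vertex 19.48 2.62 0.00
      vertex 9.33 0.30 0.00
      vertex 24.00 12.00 0.00
    endloop
  endfacet
  facet normal 0.5764 0.2777 0.7685
    outer loop
      vertex 24.00 12.00 0.00
      vertex 19.48 21.38 0.00
      vertex 12.00 12.00 9.00
    endloop
  endfacet
  facet normal 0.1426 0.6237 0.7685
    outer loop
      vertex 19.48 21.38 0.00
      vertex 9.33 23.70 0.00
      vertex 12.00 12.00 9.00
    endloop
  endfacet
  facet normal -0.3988 0.5002 0.7686
    outer loop
      vertex 9.33 23.70 0.00
      vertex 1.19 17.21 0.00
      vertex 12.00 12.00 9.00
    endloop
  endfacet
  facet normal -0.6398 0.0000 0.7685
    outer loop
      vertex 1.19 17.21 0.00
      vertex 1.19 6.79 0.00
      vertex 12.00 12.00 9.00
    endloop
  endfacet
  facet normal -0.3988 -0.5002 0.7686
    outer loop
      vertex 1.19 6.79 0.00
      vertex 9.33 0.30 0.00
      vertex 12.00 12.00 9.00
    endloop
  endfacet
  facet normal 0.1426 -0.6237 0.7685
    outer loop
      vertex 9.33 0.30 0.00
      vertex 19.48 2.62 0.00
      vertex 12.00 12.00 9.00
    endloop
  endfacet
  facet normal 0.5764 -0.2777 0.7685
    outer loop
      vertex 19.48 2.62 0.00
      vertex 24.00 12.00 0.00
      vertex 12.00 12.00 9.00
    endloop
  endfacet
endsolid part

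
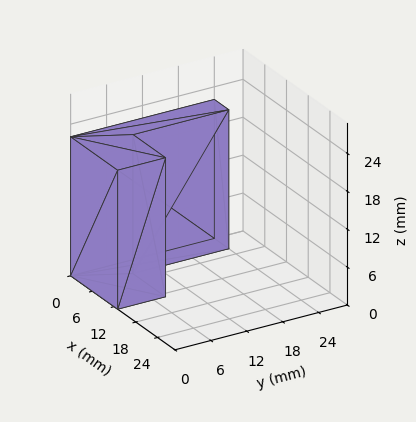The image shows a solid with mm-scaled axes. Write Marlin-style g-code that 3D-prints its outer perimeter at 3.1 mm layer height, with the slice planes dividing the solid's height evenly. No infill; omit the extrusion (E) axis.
Reading the render: the shape is an L-shaped prism: outer 13 × 24 mm, arm thicknesses ≈ 8 mm (horizontal) and 4 mm (vertical), extruded 22 mm in z (dimensions read to the nearest mm from the axis ticks). For the g-code, the solid's height is divided into equal slices at the stated Δz and each level perimeter traced with G1 moves after a G0 lift.

; perimeter-only toolpath
G21 ; units = mm
G90 ; absolute positioning
G28 ; home
; layer 1
G0 Z3.1
G0 X0.0 Y0.0
G1 X13.0 Y0.0
G1 X13.0 Y8.0
G1 X4.0 Y8.0
G1 X4.0 Y24.0
G1 X0.0 Y24.0
G1 X0.0 Y0.0
; layer 2
G0 Z6.3
G0 X0.0 Y0.0
G1 X13.0 Y0.0
G1 X13.0 Y8.0
G1 X4.0 Y8.0
G1 X4.0 Y24.0
G1 X0.0 Y24.0
G1 X0.0 Y0.0
; layer 3
G0 Z9.4
G0 X0.0 Y0.0
G1 X13.0 Y0.0
G1 X13.0 Y8.0
G1 X4.0 Y8.0
G1 X4.0 Y24.0
G1 X0.0 Y24.0
G1 X0.0 Y0.0
; layer 4
G0 Z12.6
G0 X0.0 Y0.0
G1 X13.0 Y0.0
G1 X13.0 Y8.0
G1 X4.0 Y8.0
G1 X4.0 Y24.0
G1 X0.0 Y24.0
G1 X0.0 Y0.0
; layer 5
G0 Z15.7
G0 X0.0 Y0.0
G1 X13.0 Y0.0
G1 X13.0 Y8.0
G1 X4.0 Y8.0
G1 X4.0 Y24.0
G1 X0.0 Y24.0
G1 X0.0 Y0.0
; layer 6
G0 Z18.9
G0 X0.0 Y0.0
G1 X13.0 Y0.0
G1 X13.0 Y8.0
G1 X4.0 Y8.0
G1 X4.0 Y24.0
G1 X0.0 Y24.0
G1 X0.0 Y0.0
; layer 7
G0 Z22.0
G0 X0.0 Y0.0
G1 X13.0 Y0.0
G1 X13.0 Y8.0
G1 X4.0 Y8.0
G1 X4.0 Y24.0
G1 X0.0 Y24.0
G1 X0.0 Y0.0
M2 ; end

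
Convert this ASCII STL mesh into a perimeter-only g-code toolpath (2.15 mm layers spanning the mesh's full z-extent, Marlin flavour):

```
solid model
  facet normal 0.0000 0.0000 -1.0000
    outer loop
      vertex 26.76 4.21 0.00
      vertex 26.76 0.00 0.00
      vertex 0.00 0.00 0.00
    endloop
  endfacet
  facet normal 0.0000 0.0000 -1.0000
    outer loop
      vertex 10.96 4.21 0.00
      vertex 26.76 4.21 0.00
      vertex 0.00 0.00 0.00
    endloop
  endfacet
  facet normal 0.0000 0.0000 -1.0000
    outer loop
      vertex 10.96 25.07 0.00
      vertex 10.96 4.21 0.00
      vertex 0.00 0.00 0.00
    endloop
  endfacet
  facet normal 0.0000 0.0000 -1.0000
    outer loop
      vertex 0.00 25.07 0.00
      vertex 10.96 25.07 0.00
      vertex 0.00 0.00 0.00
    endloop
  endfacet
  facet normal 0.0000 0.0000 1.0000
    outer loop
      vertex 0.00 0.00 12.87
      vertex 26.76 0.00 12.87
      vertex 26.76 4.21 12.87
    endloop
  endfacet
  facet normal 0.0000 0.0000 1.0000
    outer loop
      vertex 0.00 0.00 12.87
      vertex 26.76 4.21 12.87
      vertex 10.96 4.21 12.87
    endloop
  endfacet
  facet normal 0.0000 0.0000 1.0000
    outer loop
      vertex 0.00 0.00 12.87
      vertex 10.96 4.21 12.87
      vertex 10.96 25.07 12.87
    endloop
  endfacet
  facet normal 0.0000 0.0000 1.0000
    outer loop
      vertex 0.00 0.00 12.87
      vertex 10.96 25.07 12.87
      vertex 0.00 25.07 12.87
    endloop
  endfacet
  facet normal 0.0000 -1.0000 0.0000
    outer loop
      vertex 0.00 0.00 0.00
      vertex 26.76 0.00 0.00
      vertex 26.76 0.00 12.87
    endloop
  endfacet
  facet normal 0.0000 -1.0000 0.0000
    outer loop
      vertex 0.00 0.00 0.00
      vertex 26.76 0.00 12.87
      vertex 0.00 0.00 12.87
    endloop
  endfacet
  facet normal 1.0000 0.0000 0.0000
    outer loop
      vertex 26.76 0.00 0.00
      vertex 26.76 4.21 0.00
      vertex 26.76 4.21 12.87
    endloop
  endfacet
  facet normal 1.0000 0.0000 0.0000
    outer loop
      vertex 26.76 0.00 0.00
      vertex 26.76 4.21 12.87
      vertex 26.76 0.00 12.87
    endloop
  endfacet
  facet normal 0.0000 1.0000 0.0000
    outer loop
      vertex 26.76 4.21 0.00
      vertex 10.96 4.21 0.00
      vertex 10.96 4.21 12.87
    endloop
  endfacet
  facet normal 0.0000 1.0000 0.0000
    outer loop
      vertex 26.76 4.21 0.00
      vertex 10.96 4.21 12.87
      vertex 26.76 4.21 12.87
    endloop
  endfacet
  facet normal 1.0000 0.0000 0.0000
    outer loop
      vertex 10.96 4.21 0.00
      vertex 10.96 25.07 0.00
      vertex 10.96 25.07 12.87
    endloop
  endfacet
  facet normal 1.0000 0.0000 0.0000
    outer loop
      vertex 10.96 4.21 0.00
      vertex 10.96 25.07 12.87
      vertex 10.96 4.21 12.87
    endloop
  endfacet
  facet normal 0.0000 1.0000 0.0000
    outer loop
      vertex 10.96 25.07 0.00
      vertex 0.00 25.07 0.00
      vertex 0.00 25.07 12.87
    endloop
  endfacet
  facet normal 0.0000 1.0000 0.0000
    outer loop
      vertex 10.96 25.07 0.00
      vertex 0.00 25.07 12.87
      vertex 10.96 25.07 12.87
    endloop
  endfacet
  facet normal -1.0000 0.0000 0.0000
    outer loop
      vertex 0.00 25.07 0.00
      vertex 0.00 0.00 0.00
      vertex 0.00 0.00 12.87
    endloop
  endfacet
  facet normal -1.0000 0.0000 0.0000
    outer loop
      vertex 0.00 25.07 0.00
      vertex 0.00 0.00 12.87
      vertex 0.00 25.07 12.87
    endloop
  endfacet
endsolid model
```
; perimeter-only toolpath
G21 ; units = mm
G90 ; absolute positioning
G28 ; home
; layer 1
G0 Z2.15
G0 X0.00 Y0.00
G1 X26.76 Y0.00
G1 X26.76 Y4.21
G1 X10.96 Y4.21
G1 X10.96 Y25.07
G1 X0.00 Y25.07
G1 X0.00 Y0.00
; layer 2
G0 Z4.29
G0 X0.00 Y0.00
G1 X26.76 Y0.00
G1 X26.76 Y4.21
G1 X10.96 Y4.21
G1 X10.96 Y25.07
G1 X0.00 Y25.07
G1 X0.00 Y0.00
; layer 3
G0 Z6.44
G0 X0.00 Y0.00
G1 X26.76 Y0.00
G1 X26.76 Y4.21
G1 X10.96 Y4.21
G1 X10.96 Y25.07
G1 X0.00 Y25.07
G1 X0.00 Y0.00
; layer 4
G0 Z8.58
G0 X0.00 Y0.00
G1 X26.76 Y0.00
G1 X26.76 Y4.21
G1 X10.96 Y4.21
G1 X10.96 Y25.07
G1 X0.00 Y25.07
G1 X0.00 Y0.00
; layer 5
G0 Z10.72
G0 X0.00 Y0.00
G1 X26.76 Y0.00
G1 X26.76 Y4.21
G1 X10.96 Y4.21
G1 X10.96 Y25.07
G1 X0.00 Y25.07
G1 X0.00 Y0.00
; layer 6
G0 Z12.87
G0 X0.00 Y0.00
G1 X26.76 Y0.00
G1 X26.76 Y4.21
G1 X10.96 Y4.21
G1 X10.96 Y25.07
G1 X0.00 Y25.07
G1 X0.00 Y0.00
M2 ; end

The solid is an L-shaped prism: outer 26.8 × 25.1 mm, arm thicknesses ≈ 4.21 mm (horizontal) and 11 mm (vertical), extruded 12.9 mm in z. Slicing at Δz = 2.15 mm — 6 equal slices spanning the solid's height, so layer i sits at z = i·h/6 — gives 6 non-empty perimeters. Each is a 6-segment closed polygon; G0 lifts to the layer z and rapids to the start vertex, then G1 traces the edges.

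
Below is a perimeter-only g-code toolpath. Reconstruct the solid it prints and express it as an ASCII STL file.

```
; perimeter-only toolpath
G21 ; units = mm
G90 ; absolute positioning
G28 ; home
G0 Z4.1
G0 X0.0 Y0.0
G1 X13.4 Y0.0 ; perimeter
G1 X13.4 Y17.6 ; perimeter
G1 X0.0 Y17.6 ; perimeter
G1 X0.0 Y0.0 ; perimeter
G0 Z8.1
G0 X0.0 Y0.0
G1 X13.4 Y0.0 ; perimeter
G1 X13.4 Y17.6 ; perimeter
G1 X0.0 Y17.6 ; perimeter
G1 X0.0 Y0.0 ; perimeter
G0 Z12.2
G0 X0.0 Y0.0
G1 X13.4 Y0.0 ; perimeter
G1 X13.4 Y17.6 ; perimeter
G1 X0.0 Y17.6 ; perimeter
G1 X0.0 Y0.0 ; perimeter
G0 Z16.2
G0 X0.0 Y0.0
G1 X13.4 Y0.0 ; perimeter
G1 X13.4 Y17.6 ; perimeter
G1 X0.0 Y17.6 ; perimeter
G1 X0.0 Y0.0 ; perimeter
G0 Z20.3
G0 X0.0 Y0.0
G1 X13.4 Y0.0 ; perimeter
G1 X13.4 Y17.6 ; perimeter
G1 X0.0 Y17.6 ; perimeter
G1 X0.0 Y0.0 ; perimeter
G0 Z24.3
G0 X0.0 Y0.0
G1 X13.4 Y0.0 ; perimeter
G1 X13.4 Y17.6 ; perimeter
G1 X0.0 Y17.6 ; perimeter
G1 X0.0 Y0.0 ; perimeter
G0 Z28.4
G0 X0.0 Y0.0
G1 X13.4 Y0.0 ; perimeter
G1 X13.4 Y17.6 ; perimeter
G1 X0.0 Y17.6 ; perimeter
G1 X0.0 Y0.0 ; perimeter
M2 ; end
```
solid part
  facet normal 0.0000 0.0000 -1.0000
    outer loop
      vertex 13.4 17.6 0.0
      vertex 13.4 0.0 0.0
      vertex 0.0 0.0 0.0
    endloop
  endfacet
  facet normal 0.0000 0.0000 -1.0000
    outer loop
      vertex 0.0 17.6 0.0
      vertex 13.4 17.6 0.0
      vertex 0.0 0.0 0.0
    endloop
  endfacet
  facet normal 0.0000 0.0000 1.0000
    outer loop
      vertex 0.0 0.0 28.4
      vertex 13.4 0.0 28.4
      vertex 13.4 17.6 28.4
    endloop
  endfacet
  facet normal 0.0000 0.0000 1.0000
    outer loop
      vertex 0.0 0.0 28.4
      vertex 13.4 17.6 28.4
      vertex 0.0 17.6 28.4
    endloop
  endfacet
  facet normal 0.0000 -1.0000 0.0000
    outer loop
      vertex 0.0 0.0 0.0
      vertex 13.4 0.0 0.0
      vertex 13.4 0.0 28.4
    endloop
  endfacet
  facet normal 0.0000 -1.0000 0.0000
    outer loop
      vertex 0.0 0.0 0.0
      vertex 13.4 0.0 28.4
      vertex 0.0 0.0 28.4
    endloop
  endfacet
  facet normal 0.0000 1.0000 0.0000
    outer loop
      vertex 13.4 17.6 28.4
      vertex 13.4 17.6 0.0
      vertex 0.0 17.6 0.0
    endloop
  endfacet
  facet normal 0.0000 1.0000 0.0000
    outer loop
      vertex 0.0 17.6 28.4
      vertex 13.4 17.6 28.4
      vertex 0.0 17.6 0.0
    endloop
  endfacet
  facet normal -1.0000 0.0000 0.0000
    outer loop
      vertex 0.0 17.6 28.4
      vertex 0.0 17.6 0.0
      vertex 0.0 0.0 0.0
    endloop
  endfacet
  facet normal -1.0000 0.0000 0.0000
    outer loop
      vertex 0.0 0.0 28.4
      vertex 0.0 17.6 28.4
      vertex 0.0 0.0 0.0
    endloop
  endfacet
  facet normal 1.0000 0.0000 0.0000
    outer loop
      vertex 13.4 0.0 0.0
      vertex 13.4 17.6 0.0
      vertex 13.4 17.6 28.4
    endloop
  endfacet
  facet normal 1.0000 0.0000 0.0000
    outer loop
      vertex 13.4 0.0 0.0
      vertex 13.4 17.6 28.4
      vertex 13.4 0.0 28.4
    endloop
  endfacet
endsolid part

The G0 Z moves step by Δz≈4.1 mm. Every layer's G1 loop is the same polygon, so the solid is a straight extrusion of it from z=0 to z≈28.4. Closing with flat bottom and top caps and triangulating gives 12 facets — a rectangular box, roughly 13.4 × 17.6 mm footprint and 28.4 mm tall.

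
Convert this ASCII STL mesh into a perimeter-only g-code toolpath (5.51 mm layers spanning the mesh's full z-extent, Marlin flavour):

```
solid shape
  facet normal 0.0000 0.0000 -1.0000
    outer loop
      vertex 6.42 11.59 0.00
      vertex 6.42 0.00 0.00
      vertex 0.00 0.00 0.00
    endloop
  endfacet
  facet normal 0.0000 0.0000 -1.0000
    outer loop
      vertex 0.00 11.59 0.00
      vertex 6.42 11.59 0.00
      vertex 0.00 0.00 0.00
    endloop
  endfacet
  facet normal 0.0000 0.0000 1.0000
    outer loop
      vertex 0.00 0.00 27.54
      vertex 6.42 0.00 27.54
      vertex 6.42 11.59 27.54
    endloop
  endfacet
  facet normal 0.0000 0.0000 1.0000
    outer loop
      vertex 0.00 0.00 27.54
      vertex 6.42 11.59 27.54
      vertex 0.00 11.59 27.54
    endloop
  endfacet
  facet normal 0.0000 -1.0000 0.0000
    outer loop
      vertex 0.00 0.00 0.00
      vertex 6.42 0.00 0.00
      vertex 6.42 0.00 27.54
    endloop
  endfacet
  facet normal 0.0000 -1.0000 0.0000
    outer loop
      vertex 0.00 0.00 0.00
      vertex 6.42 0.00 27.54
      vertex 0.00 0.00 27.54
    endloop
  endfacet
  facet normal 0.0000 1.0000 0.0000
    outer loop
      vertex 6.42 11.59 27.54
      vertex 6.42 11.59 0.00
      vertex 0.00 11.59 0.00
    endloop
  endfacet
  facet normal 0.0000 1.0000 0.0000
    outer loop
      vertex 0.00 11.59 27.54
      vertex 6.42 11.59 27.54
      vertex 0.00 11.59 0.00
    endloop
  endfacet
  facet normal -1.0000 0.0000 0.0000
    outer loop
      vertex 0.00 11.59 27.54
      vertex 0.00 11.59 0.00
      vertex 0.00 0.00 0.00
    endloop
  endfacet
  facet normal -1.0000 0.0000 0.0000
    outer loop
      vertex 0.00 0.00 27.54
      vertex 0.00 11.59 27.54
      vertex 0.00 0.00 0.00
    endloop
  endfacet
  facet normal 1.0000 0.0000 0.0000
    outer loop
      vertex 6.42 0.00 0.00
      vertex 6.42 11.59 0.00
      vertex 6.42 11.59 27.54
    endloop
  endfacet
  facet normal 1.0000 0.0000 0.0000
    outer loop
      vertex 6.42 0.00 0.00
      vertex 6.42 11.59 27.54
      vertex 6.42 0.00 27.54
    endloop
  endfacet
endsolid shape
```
; perimeter-only toolpath
G21 ; units = mm
G90 ; absolute positioning
G28 ; home
; layer 1
G0 Z5.51
G0 X0.00 Y0.00
G1 X6.42 Y0.00
G1 X6.42 Y11.59
G1 X0.00 Y11.59
G1 X0.00 Y0.00
; layer 2
G0 Z11.02
G0 X0.00 Y0.00
G1 X6.42 Y0.00
G1 X6.42 Y11.59
G1 X0.00 Y11.59
G1 X0.00 Y0.00
; layer 3
G0 Z16.52
G0 X0.00 Y0.00
G1 X6.42 Y0.00
G1 X6.42 Y11.59
G1 X0.00 Y11.59
G1 X0.00 Y0.00
; layer 4
G0 Z22.03
G0 X0.00 Y0.00
G1 X6.42 Y0.00
G1 X6.42 Y11.59
G1 X0.00 Y11.59
G1 X0.00 Y0.00
; layer 5
G0 Z27.54
G0 X0.00 Y0.00
G1 X6.42 Y0.00
G1 X6.42 Y11.59
G1 X0.00 Y11.59
G1 X0.00 Y0.00
M2 ; end

The solid is a rectangular box, roughly 6.42 × 11.6 mm footprint and 27.5 mm tall. Slicing at Δz = 5.51 mm — 5 equal slices spanning the solid's height, so layer i sits at z = i·h/5 — gives 5 non-empty perimeters. Each is a 4-segment closed polygon; G0 lifts to the layer z and rapids to the start vertex, then G1 traces the edges.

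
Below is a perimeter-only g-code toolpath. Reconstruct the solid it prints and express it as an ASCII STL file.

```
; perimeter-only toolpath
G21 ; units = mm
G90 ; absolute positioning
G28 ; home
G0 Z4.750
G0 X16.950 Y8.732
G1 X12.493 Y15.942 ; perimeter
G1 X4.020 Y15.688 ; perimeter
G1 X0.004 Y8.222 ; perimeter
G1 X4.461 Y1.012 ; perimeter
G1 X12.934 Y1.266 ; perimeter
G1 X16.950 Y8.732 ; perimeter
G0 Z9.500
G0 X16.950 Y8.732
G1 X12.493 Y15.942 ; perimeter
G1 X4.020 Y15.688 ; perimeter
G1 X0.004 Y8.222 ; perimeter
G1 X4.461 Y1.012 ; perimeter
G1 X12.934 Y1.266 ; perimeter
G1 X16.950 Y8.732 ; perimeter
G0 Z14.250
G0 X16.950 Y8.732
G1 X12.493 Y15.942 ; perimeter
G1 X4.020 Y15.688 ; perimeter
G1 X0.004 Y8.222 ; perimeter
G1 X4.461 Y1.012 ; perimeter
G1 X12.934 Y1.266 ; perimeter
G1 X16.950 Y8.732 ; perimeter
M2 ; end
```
solid part
  facet normal 0.0000 0.0000 -1.0000
    outer loop
      vertex 4.020 15.688 0.000
      vertex 12.493 15.942 0.000
      vertex 16.950 8.732 0.000
    endloop
  endfacet
  facet normal 0.0000 0.0000 -1.0000
    outer loop
      vertex 0.004 8.222 0.000
      vertex 4.020 15.688 0.000
      vertex 16.950 8.732 0.000
    endloop
  endfacet
  facet normal 0.0000 0.0000 -1.0000
    outer loop
      vertex 4.461 1.012 0.000
      vertex 0.004 8.222 0.000
      vertex 16.950 8.732 0.000
    endloop
  endfacet
  facet normal 0.0000 0.0000 -1.0000
    outer loop
      vertex 12.934 1.266 0.000
      vertex 4.461 1.012 0.000
      vertex 16.950 8.732 0.000
    endloop
  endfacet
  facet normal 0.0000 0.0000 1.0000
    outer loop
      vertex 16.950 8.732 14.250
      vertex 12.493 15.942 14.250
      vertex 4.020 15.688 14.250
    endloop
  endfacet
  facet normal 0.0000 0.0000 1.0000
    outer loop
      vertex 16.950 8.732 14.250
      vertex 4.020 15.688 14.250
      vertex 0.004 8.222 14.250
    endloop
  endfacet
  facet normal 0.0000 0.0000 1.0000
    outer loop
      vertex 16.950 8.732 14.250
      vertex 0.004 8.222 14.250
      vertex 4.461 1.012 14.250
    endloop
  endfacet
  facet normal 0.0000 0.0000 1.0000
    outer loop
      vertex 16.950 8.732 14.250
      vertex 4.461 1.012 14.250
      vertex 12.934 1.266 14.250
    endloop
  endfacet
  facet normal 0.8506 0.5258 0.0000
    outer loop
      vertex 16.950 8.732 0.000
      vertex 12.493 15.942 0.000
      vertex 12.493 15.942 14.250
    endloop
  endfacet
  facet normal 0.8506 0.5258 0.0000
    outer loop
      vertex 16.950 8.732 0.000
      vertex 12.493 15.942 14.250
      vertex 16.950 8.732 14.250
    endloop
  endfacet
  facet normal -0.0300 0.9996 0.0000
    outer loop
      vertex 12.493 15.942 0.000
      vertex 4.020 15.688 0.000
      vertex 4.020 15.688 14.250
    endloop
  endfacet
  facet normal -0.0300 0.9996 0.0000
    outer loop
      vertex 12.493 15.942 0.000
      vertex 4.020 15.688 14.250
      vertex 12.493 15.942 14.250
    endloop
  endfacet
  facet normal -0.8807 0.4737 0.0000
    outer loop
      vertex 4.020 15.688 0.000
      vertex 0.004 8.222 0.000
      vertex 0.004 8.222 14.250
    endloop
  endfacet
  facet normal -0.8807 0.4737 0.0000
    outer loop
      vertex 4.020 15.688 0.000
      vertex 0.004 8.222 14.250
      vertex 4.020 15.688 14.250
    endloop
  endfacet
  facet normal -0.8506 -0.5258 0.0000
    outer loop
      vertex 0.004 8.222 0.000
      vertex 4.461 1.012 0.000
      vertex 4.461 1.012 14.250
    endloop
  endfacet
  facet normal -0.8506 -0.5258 0.0000
    outer loop
      vertex 0.004 8.222 0.000
      vertex 4.461 1.012 14.250
      vertex 0.004 8.222 14.250
    endloop
  endfacet
  facet normal 0.0300 -0.9996 0.0000
    outer loop
      vertex 4.461 1.012 0.000
      vertex 12.934 1.266 0.000
      vertex 12.934 1.266 14.250
    endloop
  endfacet
  facet normal 0.0300 -0.9996 0.0000
    outer loop
      vertex 4.461 1.012 0.000
      vertex 12.934 1.266 14.250
      vertex 4.461 1.012 14.250
    endloop
  endfacet
  facet normal 0.8807 -0.4737 0.0000
    outer loop
      vertex 12.934 1.266 0.000
      vertex 16.950 8.732 0.000
      vertex 16.950 8.732 14.250
    endloop
  endfacet
  facet normal 0.8807 -0.4737 0.0000
    outer loop
      vertex 12.934 1.266 0.000
      vertex 16.950 8.732 14.250
      vertex 12.934 1.266 14.250
    endloop
  endfacet
endsolid part

The G0 Z moves step by Δz≈4.750 mm. Every layer's G1 loop is the same polygon, so the solid is a straight extrusion of it from z=0 to z≈14.2. Closing with flat bottom and top caps and triangulating gives 20 facets — a regular 6-sided prism (a cylinder approximated with 6 flat sides), circumscribed radius ≈ 8.48 mm, height ≈ 14.2 mm.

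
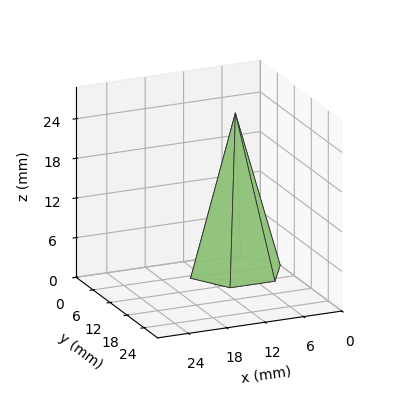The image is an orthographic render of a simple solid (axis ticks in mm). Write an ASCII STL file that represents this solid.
Reading the render: the shape is a regular 6-sided pyramid, base circumscribed radius ≈ 7 mm, apex at z ≈ 24 mm (dimensions read to the nearest mm from the axis ticks). For the STL, each face is triangulated and given an outward normal.

solid part
  facet normal 0.0000 0.0000 -1.0000
    outer loop
      vertex 3.50 13.06 0.00
      vertex 10.50 13.06 0.00
      vertex 14.00 7.00 0.00
    endloop
  endfacet
  facet normal 0.0000 0.0000 -1.0000
    outer loop
      vertex 0.00 7.00 0.00
      vertex 3.50 13.06 0.00
      vertex 14.00 7.00 0.00
    endloop
  endfacet
  facet normal 0.0000 0.0000 -1.0000
    outer loop
      vertex 3.50 0.94 0.00
      vertex 0.00 7.00 0.00
      vertex 14.00 7.00 0.00
    endloop
  endfacet
  facet normal 0.0000 0.0000 -1.0000
    outer loop
      vertex 10.50 0.94 0.00
      vertex 3.50 0.94 0.00
      vertex 14.00 7.00 0.00
    endloop
  endfacet
  facet normal 0.8396 0.4849 0.2449
    outer loop
      vertex 14.00 7.00 0.00
      vertex 10.50 13.06 0.00
      vertex 7.00 7.00 24.00
    endloop
  endfacet
  facet normal 0.0000 0.9696 0.2448
    outer loop
      vertex 10.50 13.06 0.00
      vertex 3.50 13.06 0.00
      vertex 7.00 7.00 24.00
    endloop
  endfacet
  facet normal -0.8396 0.4849 0.2449
    outer loop
      vertex 3.50 13.06 0.00
      vertex 0.00 7.00 0.00
      vertex 7.00 7.00 24.00
    endloop
  endfacet
  facet normal -0.8396 -0.4849 0.2449
    outer loop
      vertex 0.00 7.00 0.00
      vertex 3.50 0.94 0.00
      vertex 7.00 7.00 24.00
    endloop
  endfacet
  facet normal 0.0000 -0.9696 0.2448
    outer loop
      vertex 3.50 0.94 0.00
      vertex 10.50 0.94 0.00
      vertex 7.00 7.00 24.00
    endloop
  endfacet
  facet normal 0.8396 -0.4849 0.2449
    outer loop
      vertex 10.50 0.94 0.00
      vertex 14.00 7.00 0.00
      vertex 7.00 7.00 24.00
    endloop
  endfacet
endsolid part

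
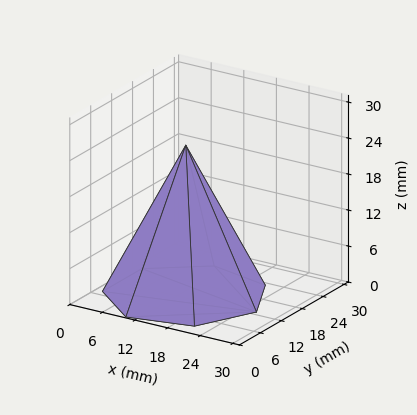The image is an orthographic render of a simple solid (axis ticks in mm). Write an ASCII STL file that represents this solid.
Reading the render: the shape is a regular 7-sided pyramid, base circumscribed radius ≈ 13 mm, apex at z ≈ 25 mm (dimensions read to the nearest mm from the axis ticks). For the STL, each face is triangulated and given an outward normal.

solid part
  facet normal 0.0000 0.0000 -1.0000
    outer loop
      vertex 10.11 25.67 0.00
      vertex 21.11 23.16 0.00
      vertex 26.00 13.00 0.00
    endloop
  endfacet
  facet normal 0.0000 0.0000 -1.0000
    outer loop
      vertex 1.29 18.64 0.00
      vertex 10.11 25.67 0.00
      vertex 26.00 13.00 0.00
    endloop
  endfacet
  facet normal 0.0000 0.0000 -1.0000
    outer loop
      vertex 1.29 7.36 0.00
      vertex 1.29 18.64 0.00
      vertex 26.00 13.00 0.00
    endloop
  endfacet
  facet normal 0.0000 0.0000 -1.0000
    outer loop
      vertex 10.11 0.33 0.00
      vertex 1.29 7.36 0.00
      vertex 26.00 13.00 0.00
    endloop
  endfacet
  facet normal 0.0000 0.0000 -1.0000
    outer loop
      vertex 21.11 2.84 0.00
      vertex 10.11 0.33 0.00
      vertex 26.00 13.00 0.00
    endloop
  endfacet
  facet normal 0.8159 0.3927 0.4243
    outer loop
      vertex 26.00 13.00 0.00
      vertex 21.11 23.16 0.00
      vertex 13.00 13.00 25.00
    endloop
  endfacet
  facet normal 0.2015 0.8829 0.4242
    outer loop
      vertex 21.11 23.16 0.00
      vertex 10.11 25.67 0.00
      vertex 13.00 13.00 25.00
    endloop
  endfacet
  facet normal -0.5644 0.7082 0.4241
    outer loop
      vertex 10.11 25.67 0.00
      vertex 1.29 18.64 0.00
      vertex 13.00 13.00 25.00
    endloop
  endfacet
  facet normal -0.9056 0.0000 0.4242
    outer loop
      vertex 1.29 18.64 0.00
      vertex 1.29 7.36 0.00
      vertex 13.00 13.00 25.00
    endloop
  endfacet
  facet normal -0.5644 -0.7082 0.4241
    outer loop
      vertex 1.29 7.36 0.00
      vertex 10.11 0.33 0.00
      vertex 13.00 13.00 25.00
    endloop
  endfacet
  facet normal 0.2015 -0.8829 0.4242
    outer loop
      vertex 10.11 0.33 0.00
      vertex 21.11 2.84 0.00
      vertex 13.00 13.00 25.00
    endloop
  endfacet
  facet normal 0.8159 -0.3927 0.4243
    outer loop
      vertex 21.11 2.84 0.00
      vertex 26.00 13.00 0.00
      vertex 13.00 13.00 25.00
    endloop
  endfacet
endsolid part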